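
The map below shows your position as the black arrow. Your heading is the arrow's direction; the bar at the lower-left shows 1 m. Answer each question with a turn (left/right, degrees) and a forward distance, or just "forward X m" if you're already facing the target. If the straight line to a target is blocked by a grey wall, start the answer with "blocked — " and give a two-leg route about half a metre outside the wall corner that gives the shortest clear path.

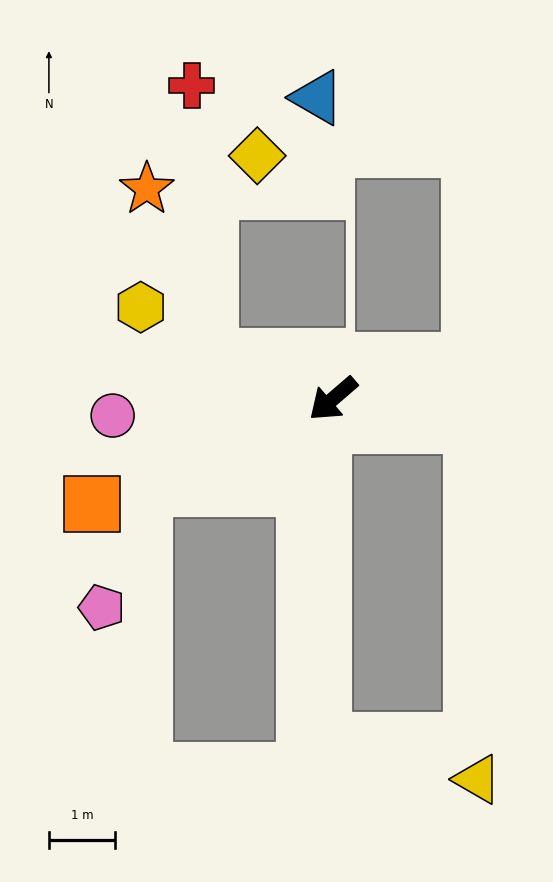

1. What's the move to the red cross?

blocked — turn right 60°, forward 2.0 m, then turn right 67°, forward 4.1 m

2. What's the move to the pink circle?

turn right 36°, forward 3.4 m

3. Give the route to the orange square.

turn right 17°, forward 4.0 m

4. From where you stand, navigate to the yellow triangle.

blocked — turn left 129°, forward 2.1 m, then turn right 79°, forward 5.4 m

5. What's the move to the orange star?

blocked — turn right 60°, forward 2.0 m, then turn right 50°, forward 2.7 m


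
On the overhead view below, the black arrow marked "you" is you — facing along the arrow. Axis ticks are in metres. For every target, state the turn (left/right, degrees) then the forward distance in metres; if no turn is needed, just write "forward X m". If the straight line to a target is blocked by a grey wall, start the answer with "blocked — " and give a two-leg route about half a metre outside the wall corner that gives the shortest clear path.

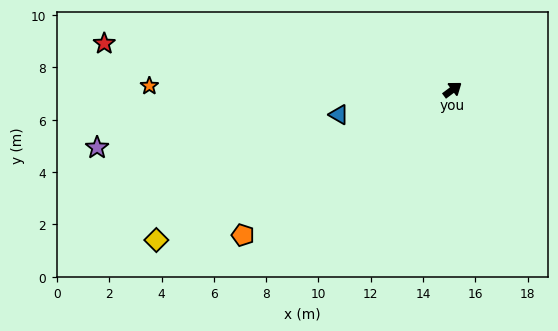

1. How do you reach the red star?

turn left 136°, forward 13.4 m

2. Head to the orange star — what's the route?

turn left 142°, forward 11.6 m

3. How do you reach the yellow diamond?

turn left 170°, forward 12.7 m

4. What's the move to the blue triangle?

turn left 156°, forward 4.4 m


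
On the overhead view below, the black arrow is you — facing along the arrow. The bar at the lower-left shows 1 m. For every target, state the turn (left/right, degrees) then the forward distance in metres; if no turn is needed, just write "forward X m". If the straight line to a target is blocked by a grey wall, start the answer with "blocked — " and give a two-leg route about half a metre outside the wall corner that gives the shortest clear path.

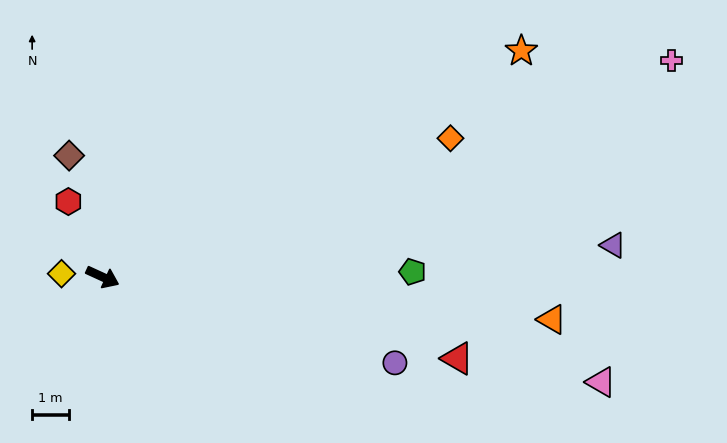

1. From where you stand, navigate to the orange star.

turn left 53°, forward 13.0 m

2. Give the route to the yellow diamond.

turn right 160°, forward 1.1 m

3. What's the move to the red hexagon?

turn left 139°, forward 2.3 m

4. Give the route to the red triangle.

turn left 12°, forward 9.9 m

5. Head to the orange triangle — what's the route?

turn left 19°, forward 12.3 m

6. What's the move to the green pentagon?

turn left 26°, forward 8.5 m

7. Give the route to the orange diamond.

turn left 46°, forward 10.2 m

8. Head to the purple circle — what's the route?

turn left 8°, forward 8.3 m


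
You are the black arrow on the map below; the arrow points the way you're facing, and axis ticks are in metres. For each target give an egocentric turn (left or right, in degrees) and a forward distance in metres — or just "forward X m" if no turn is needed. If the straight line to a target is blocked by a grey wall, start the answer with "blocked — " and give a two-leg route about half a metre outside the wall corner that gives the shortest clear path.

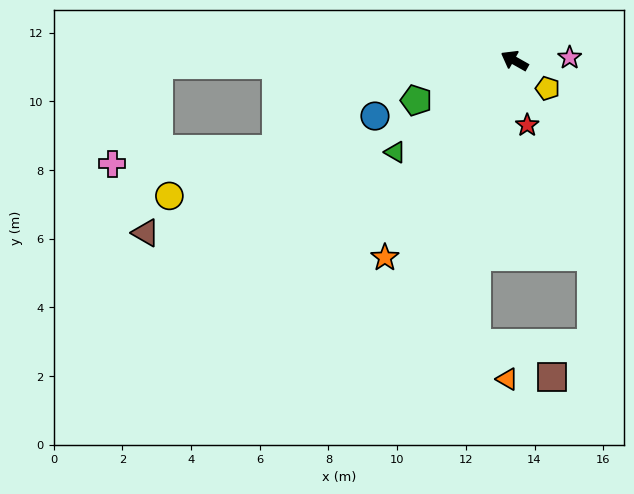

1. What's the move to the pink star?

turn right 147°, forward 1.6 m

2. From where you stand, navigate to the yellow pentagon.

turn left 169°, forward 1.3 m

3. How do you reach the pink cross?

blocked — turn left 30°, forward 10.3 m, then turn left 64°, forward 3.2 m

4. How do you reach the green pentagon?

turn left 51°, forward 3.1 m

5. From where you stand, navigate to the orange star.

turn left 86°, forward 6.9 m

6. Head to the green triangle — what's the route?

turn left 67°, forward 4.4 m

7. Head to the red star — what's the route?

turn left 131°, forward 1.9 m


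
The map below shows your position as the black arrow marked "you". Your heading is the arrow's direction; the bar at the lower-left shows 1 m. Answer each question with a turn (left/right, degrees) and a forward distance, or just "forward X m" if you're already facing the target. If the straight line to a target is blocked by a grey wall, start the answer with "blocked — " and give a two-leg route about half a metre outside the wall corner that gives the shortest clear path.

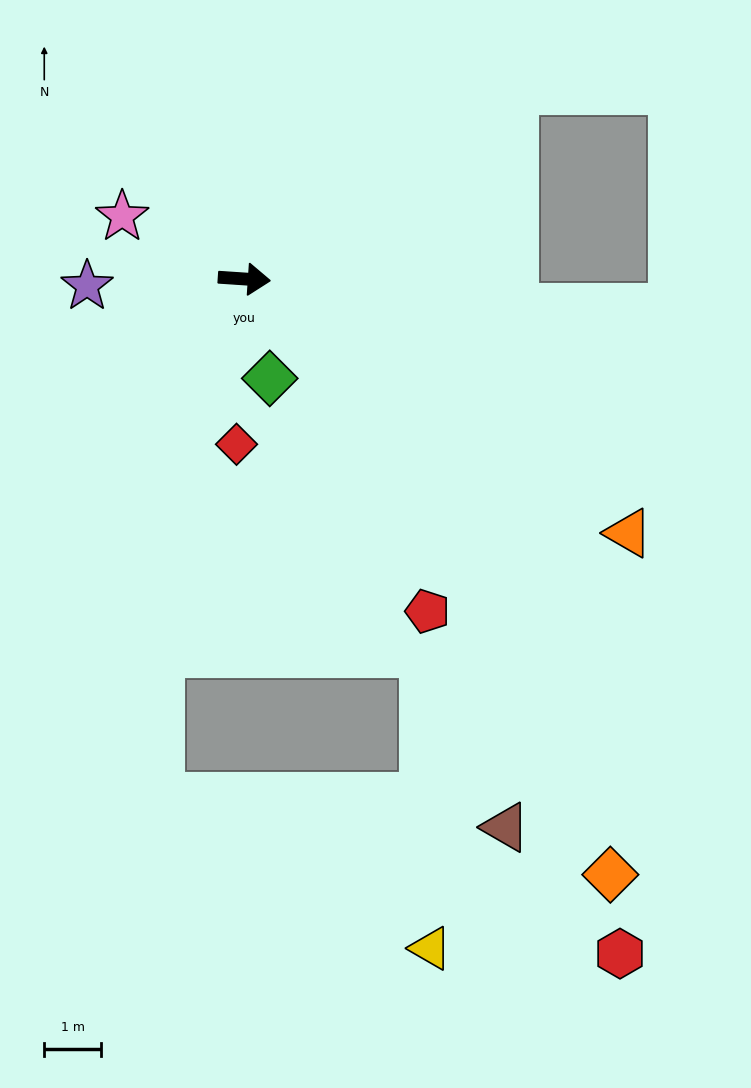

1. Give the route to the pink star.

turn left 157°, forward 2.4 m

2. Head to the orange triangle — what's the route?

turn right 30°, forward 8.1 m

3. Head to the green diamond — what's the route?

turn right 72°, forward 1.8 m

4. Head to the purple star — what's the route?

turn right 174°, forward 2.8 m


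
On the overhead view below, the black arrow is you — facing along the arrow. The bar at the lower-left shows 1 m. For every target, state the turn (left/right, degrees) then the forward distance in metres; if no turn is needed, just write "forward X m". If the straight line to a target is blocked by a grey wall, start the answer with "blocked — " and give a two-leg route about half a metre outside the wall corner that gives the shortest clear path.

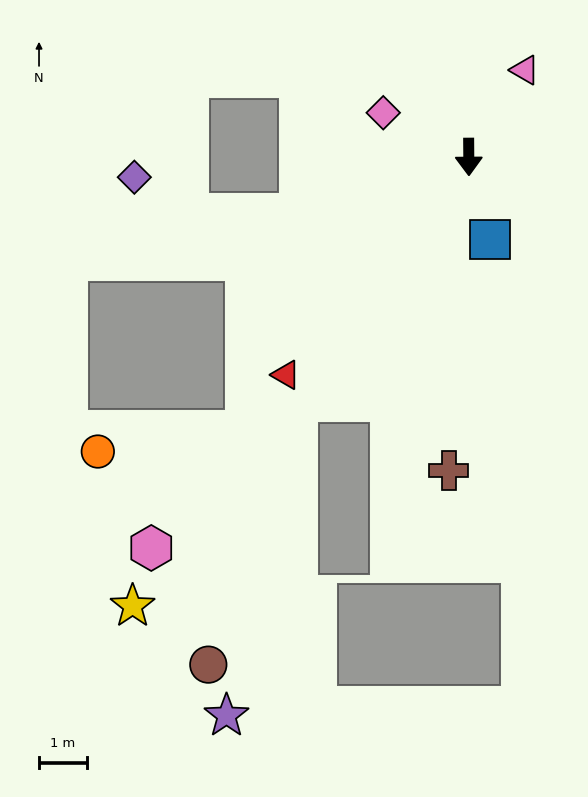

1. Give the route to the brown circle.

blocked — turn right 35°, forward 6.3 m, then turn left 16°, forward 5.8 m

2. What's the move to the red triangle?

turn right 40°, forward 6.0 m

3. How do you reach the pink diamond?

turn right 118°, forward 2.0 m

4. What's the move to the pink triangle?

turn left 147°, forward 2.2 m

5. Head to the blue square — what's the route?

turn left 14°, forward 1.8 m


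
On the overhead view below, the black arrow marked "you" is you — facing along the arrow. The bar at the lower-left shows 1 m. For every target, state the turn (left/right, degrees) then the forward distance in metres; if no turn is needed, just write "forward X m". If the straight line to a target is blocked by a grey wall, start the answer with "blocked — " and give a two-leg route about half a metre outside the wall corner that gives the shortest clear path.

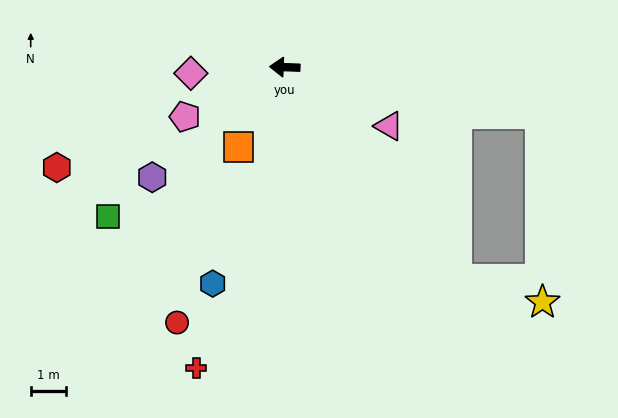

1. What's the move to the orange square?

turn left 62°, forward 2.6 m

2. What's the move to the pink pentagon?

turn left 29°, forward 3.1 m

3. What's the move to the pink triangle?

turn left 153°, forward 3.4 m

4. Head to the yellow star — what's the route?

blocked — turn left 131°, forward 7.7 m, then turn left 36°, forward 2.5 m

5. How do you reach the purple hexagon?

turn left 42°, forward 4.9 m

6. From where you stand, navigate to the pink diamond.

turn left 6°, forward 2.7 m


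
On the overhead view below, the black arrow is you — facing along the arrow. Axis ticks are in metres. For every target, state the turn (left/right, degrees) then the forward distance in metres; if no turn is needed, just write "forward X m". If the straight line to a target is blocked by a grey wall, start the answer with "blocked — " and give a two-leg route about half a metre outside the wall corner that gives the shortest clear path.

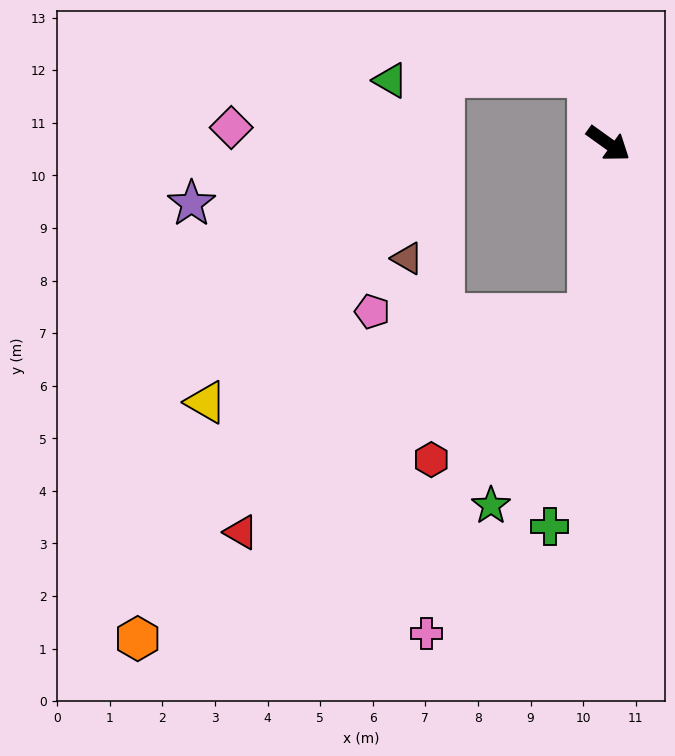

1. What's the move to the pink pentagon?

blocked — turn right 61°, forward 3.3 m, then turn right 84°, forward 4.1 m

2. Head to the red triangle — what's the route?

blocked — turn right 61°, forward 3.3 m, then turn right 51°, forward 7.8 m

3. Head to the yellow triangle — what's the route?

blocked — turn right 61°, forward 3.3 m, then turn right 71°, forward 7.5 m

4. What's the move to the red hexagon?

blocked — turn right 61°, forward 3.3 m, then turn right 41°, forward 4.1 m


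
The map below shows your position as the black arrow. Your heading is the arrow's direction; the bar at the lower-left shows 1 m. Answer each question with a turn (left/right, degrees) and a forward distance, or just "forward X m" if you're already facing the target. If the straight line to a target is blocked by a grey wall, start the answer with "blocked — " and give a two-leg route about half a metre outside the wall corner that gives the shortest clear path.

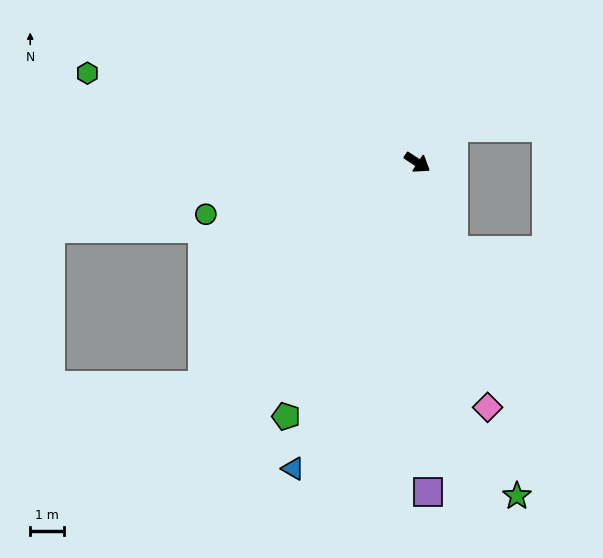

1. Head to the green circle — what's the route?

turn right 133°, forward 6.4 m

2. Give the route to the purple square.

turn right 55°, forward 9.8 m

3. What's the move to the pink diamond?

turn right 41°, forward 7.5 m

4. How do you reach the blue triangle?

turn right 79°, forward 9.8 m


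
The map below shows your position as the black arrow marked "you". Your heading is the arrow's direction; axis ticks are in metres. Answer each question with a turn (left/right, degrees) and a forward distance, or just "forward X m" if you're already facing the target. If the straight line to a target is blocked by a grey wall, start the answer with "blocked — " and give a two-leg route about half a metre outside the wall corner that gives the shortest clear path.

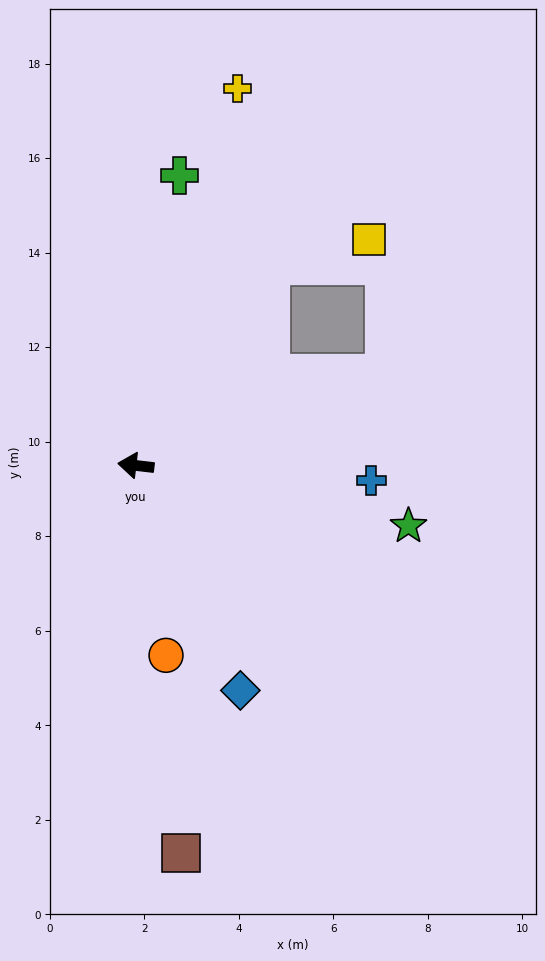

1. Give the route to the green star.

turn left 174°, forward 5.9 m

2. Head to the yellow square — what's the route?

blocked — turn right 117°, forward 5.1 m, then turn right 42°, forward 2.2 m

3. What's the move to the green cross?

turn right 92°, forward 6.2 m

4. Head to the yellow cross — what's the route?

turn right 98°, forward 8.3 m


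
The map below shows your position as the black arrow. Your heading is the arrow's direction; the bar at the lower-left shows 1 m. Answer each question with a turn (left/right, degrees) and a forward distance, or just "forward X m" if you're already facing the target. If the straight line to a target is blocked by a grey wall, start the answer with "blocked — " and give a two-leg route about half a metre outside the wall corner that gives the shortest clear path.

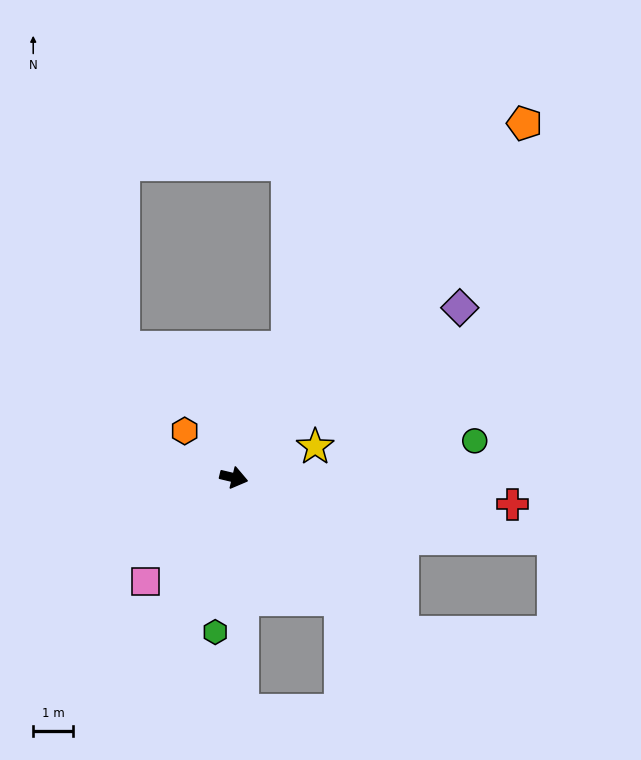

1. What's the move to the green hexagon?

turn right 83°, forward 3.9 m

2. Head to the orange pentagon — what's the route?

turn left 64°, forward 11.5 m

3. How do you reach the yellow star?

turn left 34°, forward 2.2 m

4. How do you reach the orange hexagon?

turn left 150°, forward 1.7 m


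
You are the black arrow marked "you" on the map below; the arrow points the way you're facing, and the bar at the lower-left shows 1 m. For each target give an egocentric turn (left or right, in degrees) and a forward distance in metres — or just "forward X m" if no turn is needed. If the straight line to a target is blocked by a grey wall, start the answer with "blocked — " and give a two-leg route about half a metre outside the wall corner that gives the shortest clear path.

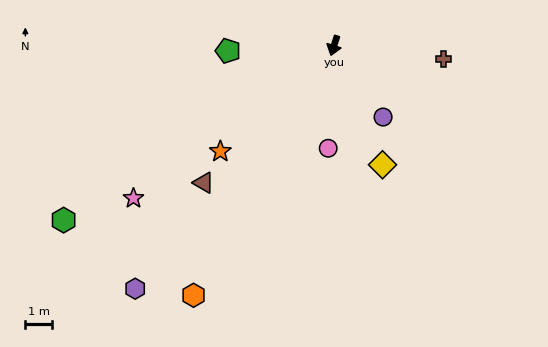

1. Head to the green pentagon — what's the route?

turn right 70°, forward 3.9 m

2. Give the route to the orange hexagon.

turn right 12°, forward 10.6 m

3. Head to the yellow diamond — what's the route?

turn left 40°, forward 4.8 m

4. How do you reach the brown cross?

turn left 100°, forward 4.1 m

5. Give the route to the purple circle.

turn left 52°, forward 3.2 m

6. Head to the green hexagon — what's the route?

turn right 40°, forward 11.9 m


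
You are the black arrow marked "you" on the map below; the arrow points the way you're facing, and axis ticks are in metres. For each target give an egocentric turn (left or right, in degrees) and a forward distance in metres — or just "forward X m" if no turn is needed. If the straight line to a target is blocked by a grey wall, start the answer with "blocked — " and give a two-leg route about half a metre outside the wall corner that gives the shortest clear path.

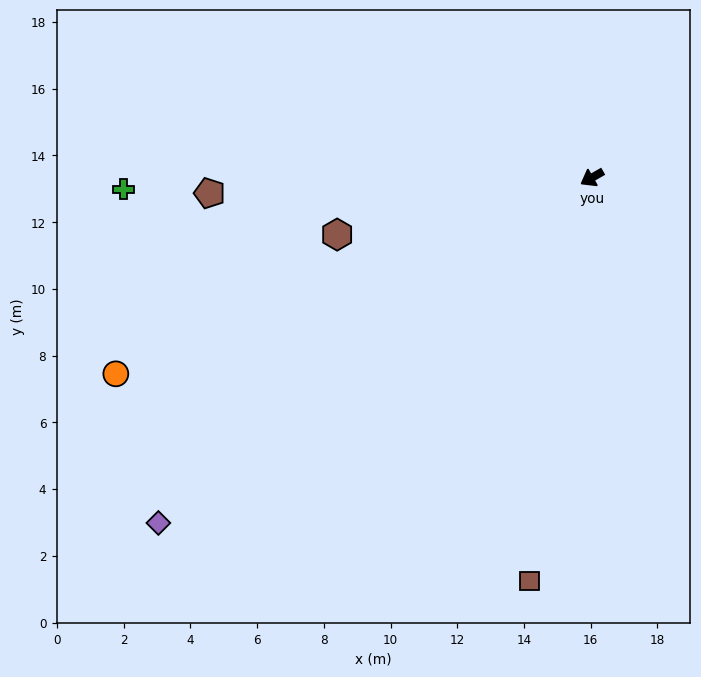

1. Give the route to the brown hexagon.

turn right 17°, forward 7.8 m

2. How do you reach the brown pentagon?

turn right 27°, forward 11.5 m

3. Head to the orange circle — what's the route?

turn right 7°, forward 15.4 m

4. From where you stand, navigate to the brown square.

turn left 52°, forward 12.2 m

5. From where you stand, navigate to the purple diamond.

turn left 9°, forward 16.6 m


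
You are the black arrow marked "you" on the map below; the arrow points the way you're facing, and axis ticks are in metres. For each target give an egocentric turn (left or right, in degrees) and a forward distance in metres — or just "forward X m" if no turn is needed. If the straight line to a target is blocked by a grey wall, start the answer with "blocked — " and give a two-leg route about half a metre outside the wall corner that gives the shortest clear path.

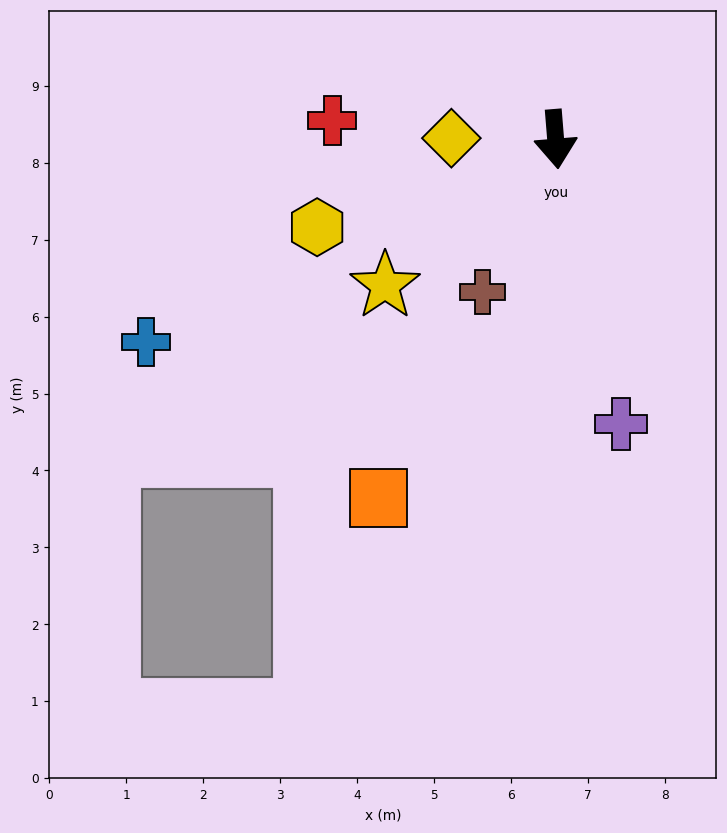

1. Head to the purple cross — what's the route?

turn left 8°, forward 3.8 m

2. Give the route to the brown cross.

turn right 30°, forward 2.2 m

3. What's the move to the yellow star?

turn right 54°, forward 2.9 m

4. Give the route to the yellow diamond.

turn right 95°, forward 1.4 m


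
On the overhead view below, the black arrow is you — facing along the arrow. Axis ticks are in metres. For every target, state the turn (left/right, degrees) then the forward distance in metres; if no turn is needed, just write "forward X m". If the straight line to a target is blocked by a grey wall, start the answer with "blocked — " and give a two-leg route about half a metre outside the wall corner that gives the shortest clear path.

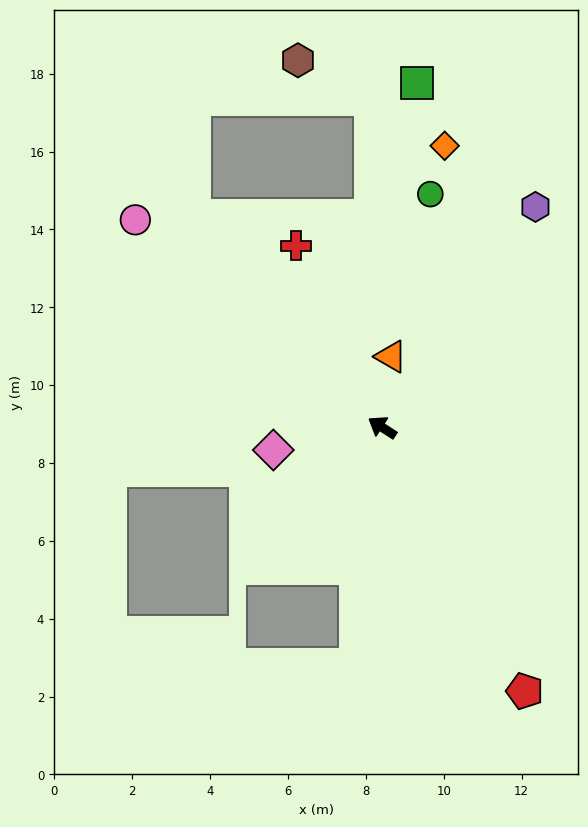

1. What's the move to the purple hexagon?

turn right 92°, forward 6.9 m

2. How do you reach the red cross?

turn right 32°, forward 5.2 m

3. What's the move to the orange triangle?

turn right 64°, forward 1.8 m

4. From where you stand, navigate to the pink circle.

turn right 7°, forward 8.3 m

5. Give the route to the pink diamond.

turn left 45°, forward 2.9 m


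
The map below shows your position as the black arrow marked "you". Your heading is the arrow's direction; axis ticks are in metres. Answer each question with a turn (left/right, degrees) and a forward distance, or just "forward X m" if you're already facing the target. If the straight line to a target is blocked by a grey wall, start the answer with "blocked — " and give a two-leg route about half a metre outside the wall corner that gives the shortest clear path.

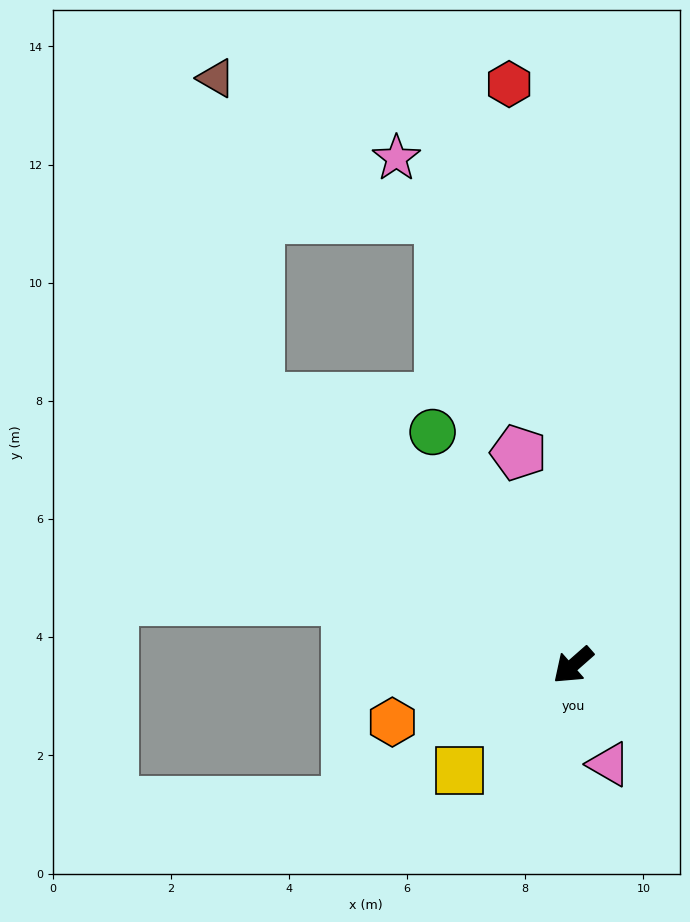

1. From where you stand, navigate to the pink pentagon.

turn right 117°, forward 3.7 m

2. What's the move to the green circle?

turn right 100°, forward 4.6 m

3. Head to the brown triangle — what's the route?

blocked — turn right 82°, forward 7.0 m, then turn right 42°, forward 5.5 m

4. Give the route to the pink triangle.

turn left 69°, forward 1.8 m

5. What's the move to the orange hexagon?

turn right 24°, forward 3.2 m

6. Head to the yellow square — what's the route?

forward 2.6 m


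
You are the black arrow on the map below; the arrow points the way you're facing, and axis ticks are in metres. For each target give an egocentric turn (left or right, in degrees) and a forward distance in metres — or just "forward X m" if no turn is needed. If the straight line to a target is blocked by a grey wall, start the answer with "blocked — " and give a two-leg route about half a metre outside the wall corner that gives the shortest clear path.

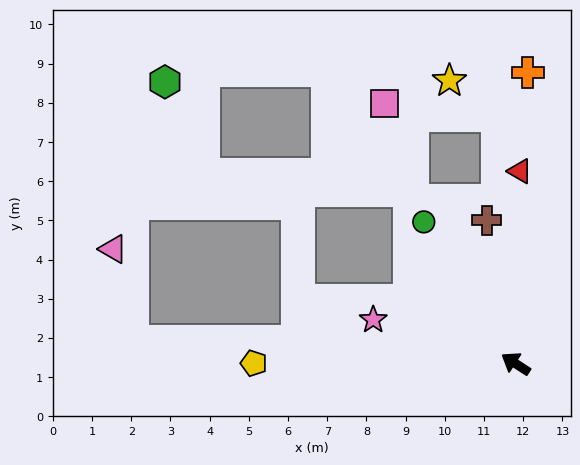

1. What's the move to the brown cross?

turn right 46°, forward 3.7 m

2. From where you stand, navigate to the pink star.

turn left 16°, forward 3.8 m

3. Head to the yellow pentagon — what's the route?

turn left 33°, forward 6.7 m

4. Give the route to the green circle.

turn right 24°, forward 4.3 m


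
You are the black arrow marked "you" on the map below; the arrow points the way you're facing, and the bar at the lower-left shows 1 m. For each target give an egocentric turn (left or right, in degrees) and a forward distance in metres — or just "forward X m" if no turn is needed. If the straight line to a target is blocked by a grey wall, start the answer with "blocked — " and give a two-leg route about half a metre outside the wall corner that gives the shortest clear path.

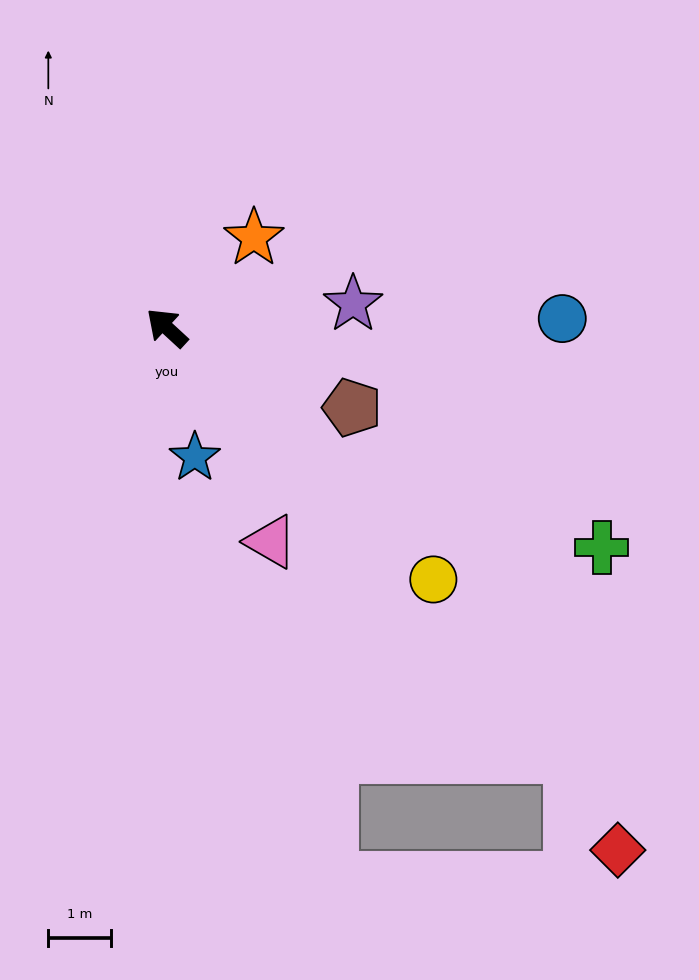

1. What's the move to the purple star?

turn right 130°, forward 3.0 m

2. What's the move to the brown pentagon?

turn right 161°, forward 3.2 m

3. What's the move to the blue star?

turn left 145°, forward 2.1 m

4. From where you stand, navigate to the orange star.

turn right 91°, forward 2.0 m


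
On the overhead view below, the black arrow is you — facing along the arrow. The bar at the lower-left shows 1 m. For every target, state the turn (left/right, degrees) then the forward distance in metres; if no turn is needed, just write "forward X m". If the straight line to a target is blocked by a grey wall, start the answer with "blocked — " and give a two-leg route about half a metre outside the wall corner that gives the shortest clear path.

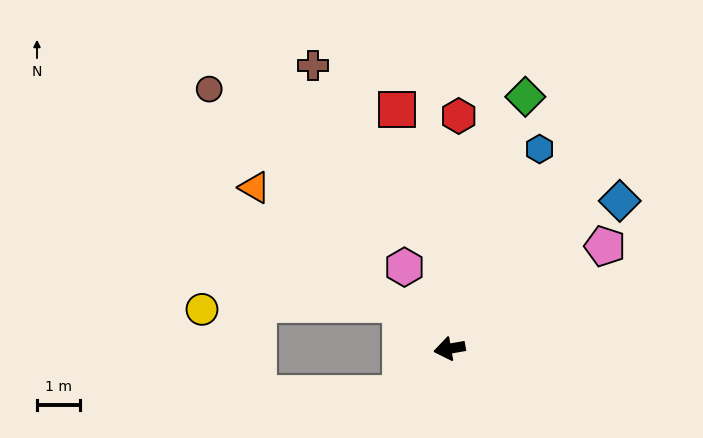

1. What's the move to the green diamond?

turn right 117°, forward 6.1 m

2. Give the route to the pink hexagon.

turn right 71°, forward 2.2 m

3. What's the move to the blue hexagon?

turn right 124°, forward 5.1 m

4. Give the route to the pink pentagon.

turn right 157°, forward 4.3 m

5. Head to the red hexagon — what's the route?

turn right 102°, forward 5.4 m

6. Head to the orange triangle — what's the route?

turn right 50°, forward 5.9 m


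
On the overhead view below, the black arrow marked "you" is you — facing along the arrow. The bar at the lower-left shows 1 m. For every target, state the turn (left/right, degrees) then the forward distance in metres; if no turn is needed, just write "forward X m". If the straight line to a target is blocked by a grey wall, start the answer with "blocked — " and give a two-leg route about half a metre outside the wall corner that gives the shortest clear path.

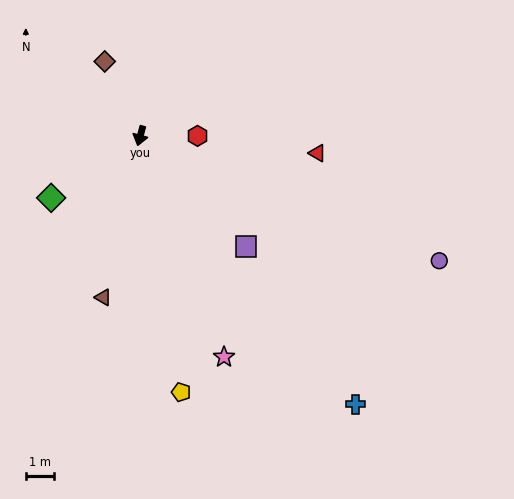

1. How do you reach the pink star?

turn left 36°, forward 8.5 m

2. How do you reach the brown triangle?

turn left 2°, forward 6.0 m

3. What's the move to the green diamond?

turn right 40°, forward 3.9 m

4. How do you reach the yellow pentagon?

turn left 24°, forward 9.4 m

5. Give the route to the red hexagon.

turn left 105°, forward 2.1 m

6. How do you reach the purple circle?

turn left 82°, forward 11.7 m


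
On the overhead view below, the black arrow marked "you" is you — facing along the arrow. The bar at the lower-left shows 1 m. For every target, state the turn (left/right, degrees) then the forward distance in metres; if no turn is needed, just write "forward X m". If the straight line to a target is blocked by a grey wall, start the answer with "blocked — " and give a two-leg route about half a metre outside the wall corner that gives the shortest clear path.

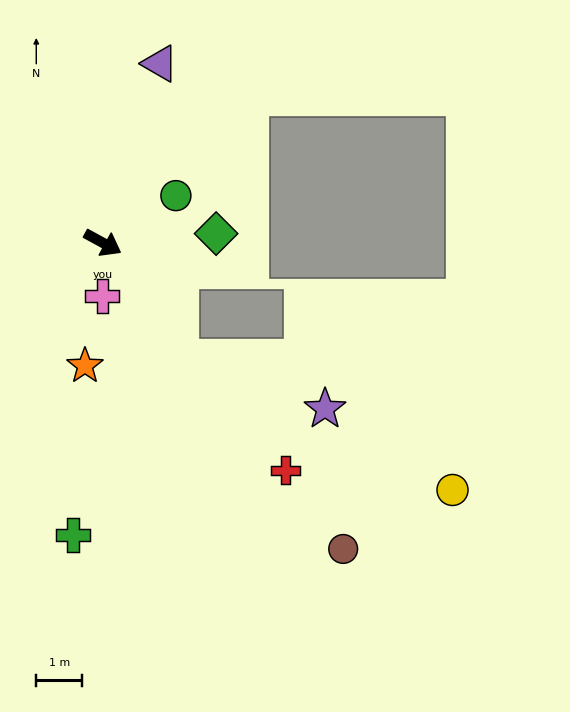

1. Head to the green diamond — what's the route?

turn left 33°, forward 2.5 m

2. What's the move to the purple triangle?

turn left 101°, forward 4.1 m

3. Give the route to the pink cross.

turn right 62°, forward 1.2 m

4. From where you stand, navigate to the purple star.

blocked — turn right 28°, forward 3.0 m, then turn left 38°, forward 3.4 m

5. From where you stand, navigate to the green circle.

turn left 62°, forward 1.9 m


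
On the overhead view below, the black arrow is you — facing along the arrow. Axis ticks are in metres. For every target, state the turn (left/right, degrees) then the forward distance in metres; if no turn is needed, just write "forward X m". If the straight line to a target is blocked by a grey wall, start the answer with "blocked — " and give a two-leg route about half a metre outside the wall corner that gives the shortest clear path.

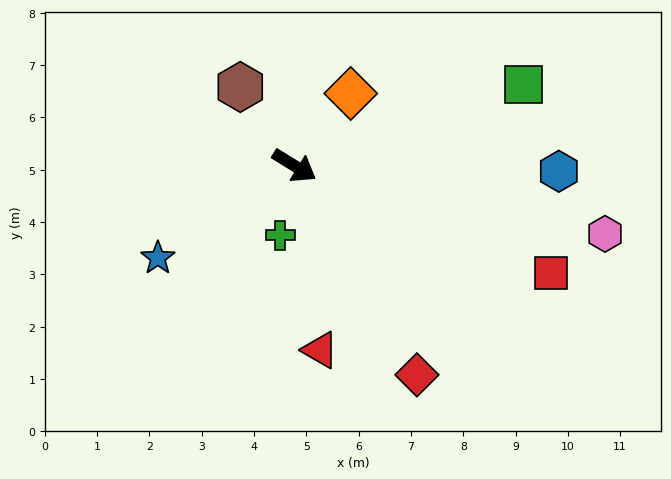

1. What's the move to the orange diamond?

turn left 84°, forward 1.8 m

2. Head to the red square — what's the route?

turn left 9°, forward 5.3 m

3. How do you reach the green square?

turn left 51°, forward 4.7 m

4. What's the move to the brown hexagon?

turn left 156°, forward 1.8 m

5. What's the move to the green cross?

turn right 70°, forward 1.4 m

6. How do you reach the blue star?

turn right 114°, forward 3.1 m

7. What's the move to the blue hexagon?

turn left 30°, forward 5.1 m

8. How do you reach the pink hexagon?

turn left 19°, forward 6.1 m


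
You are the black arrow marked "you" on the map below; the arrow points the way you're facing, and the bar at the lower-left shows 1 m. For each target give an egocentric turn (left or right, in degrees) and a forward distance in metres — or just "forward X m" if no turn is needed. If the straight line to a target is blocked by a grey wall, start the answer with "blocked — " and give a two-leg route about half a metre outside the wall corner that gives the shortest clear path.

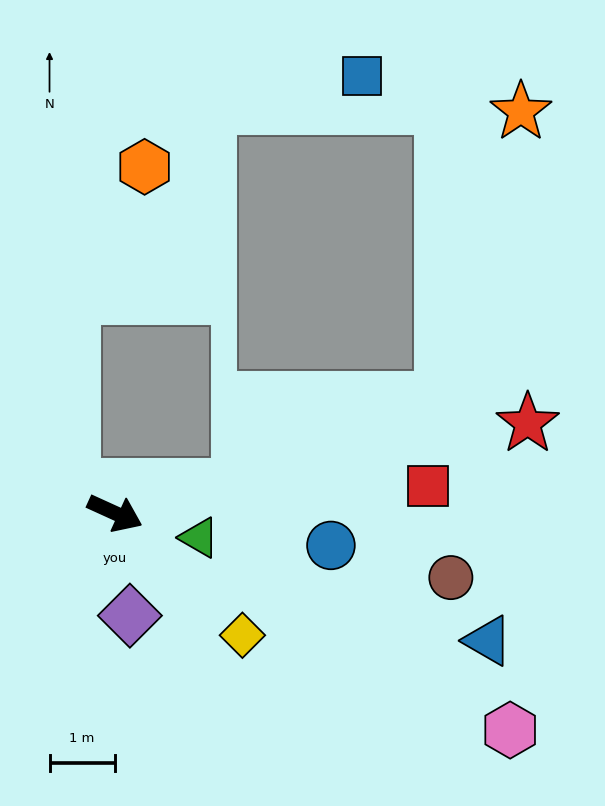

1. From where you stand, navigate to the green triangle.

turn left 8°, forward 1.3 m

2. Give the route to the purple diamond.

turn right 57°, forward 1.6 m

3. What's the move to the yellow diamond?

turn right 19°, forward 2.7 m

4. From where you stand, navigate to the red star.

turn left 37°, forward 6.5 m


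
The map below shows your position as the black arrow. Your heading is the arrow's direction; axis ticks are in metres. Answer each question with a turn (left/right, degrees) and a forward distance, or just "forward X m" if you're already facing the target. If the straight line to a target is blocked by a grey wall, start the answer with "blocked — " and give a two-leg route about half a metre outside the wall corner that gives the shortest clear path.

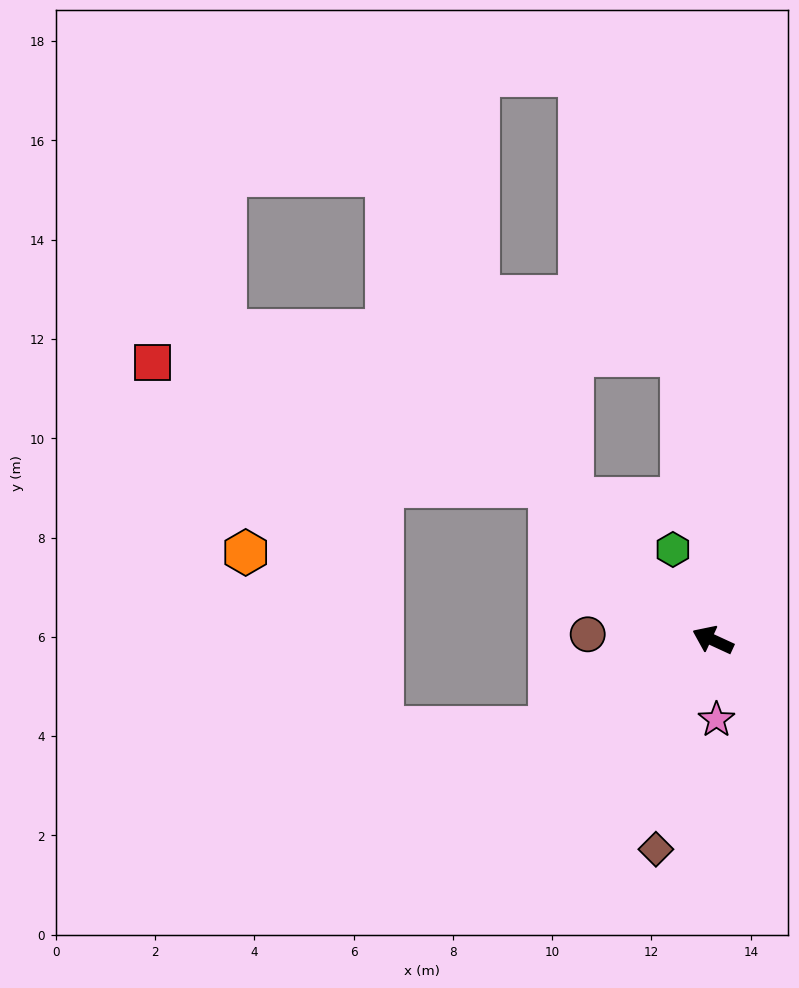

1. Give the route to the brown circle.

turn left 22°, forward 2.5 m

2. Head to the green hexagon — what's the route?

turn right 41°, forward 2.0 m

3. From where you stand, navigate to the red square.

blocked — turn right 18°, forward 4.5 m, then turn left 25°, forward 8.4 m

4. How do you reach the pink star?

turn left 117°, forward 1.6 m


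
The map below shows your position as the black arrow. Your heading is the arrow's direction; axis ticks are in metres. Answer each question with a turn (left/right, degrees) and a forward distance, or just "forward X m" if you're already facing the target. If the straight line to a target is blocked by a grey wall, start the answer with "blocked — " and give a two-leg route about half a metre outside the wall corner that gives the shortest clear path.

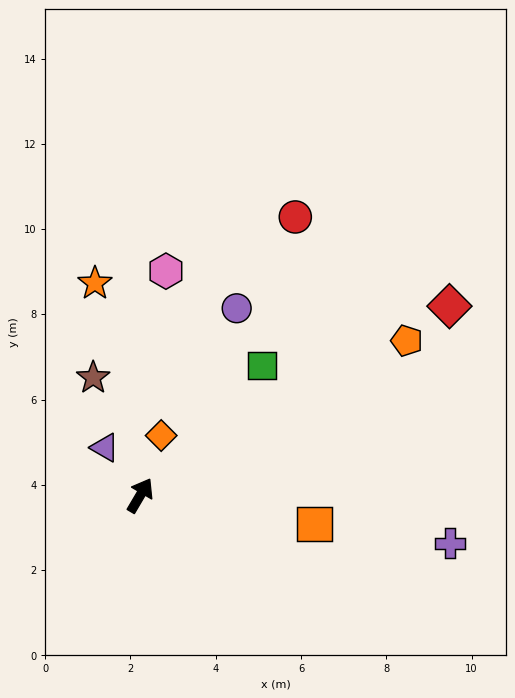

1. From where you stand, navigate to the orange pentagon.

turn right 29°, forward 7.2 m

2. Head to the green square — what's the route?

turn right 13°, forward 4.2 m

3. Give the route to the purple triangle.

turn left 67°, forward 1.4 m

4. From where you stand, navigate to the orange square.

turn right 69°, forward 4.1 m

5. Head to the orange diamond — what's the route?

turn left 11°, forward 1.5 m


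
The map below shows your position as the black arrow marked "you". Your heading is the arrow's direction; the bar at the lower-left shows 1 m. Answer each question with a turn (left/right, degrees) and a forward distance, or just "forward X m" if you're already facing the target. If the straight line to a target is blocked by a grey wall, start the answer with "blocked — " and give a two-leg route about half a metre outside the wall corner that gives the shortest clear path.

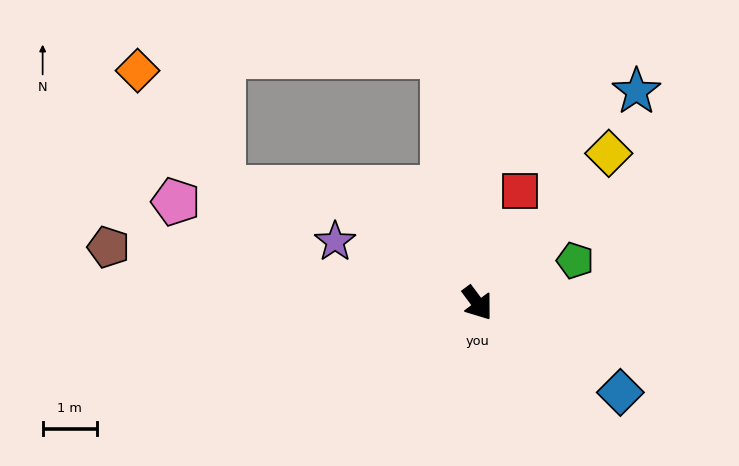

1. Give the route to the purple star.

turn right 150°, forward 2.9 m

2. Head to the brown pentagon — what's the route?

turn right 135°, forward 6.9 m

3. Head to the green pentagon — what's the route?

turn left 77°, forward 2.0 m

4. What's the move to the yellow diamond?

turn left 102°, forward 3.7 m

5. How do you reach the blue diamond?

turn left 21°, forward 3.1 m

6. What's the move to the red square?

turn left 123°, forward 2.2 m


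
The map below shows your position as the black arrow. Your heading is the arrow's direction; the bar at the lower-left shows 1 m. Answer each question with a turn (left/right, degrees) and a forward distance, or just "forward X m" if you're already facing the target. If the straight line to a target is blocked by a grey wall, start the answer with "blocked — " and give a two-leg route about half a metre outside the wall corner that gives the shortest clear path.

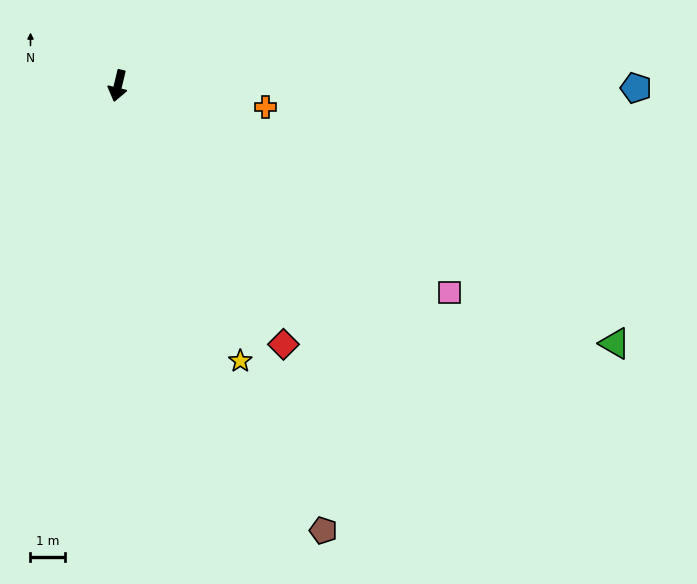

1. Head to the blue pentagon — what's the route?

turn left 103°, forward 14.9 m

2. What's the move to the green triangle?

turn left 76°, forward 16.1 m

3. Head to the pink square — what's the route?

turn left 72°, forward 11.3 m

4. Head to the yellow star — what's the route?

turn left 38°, forward 8.7 m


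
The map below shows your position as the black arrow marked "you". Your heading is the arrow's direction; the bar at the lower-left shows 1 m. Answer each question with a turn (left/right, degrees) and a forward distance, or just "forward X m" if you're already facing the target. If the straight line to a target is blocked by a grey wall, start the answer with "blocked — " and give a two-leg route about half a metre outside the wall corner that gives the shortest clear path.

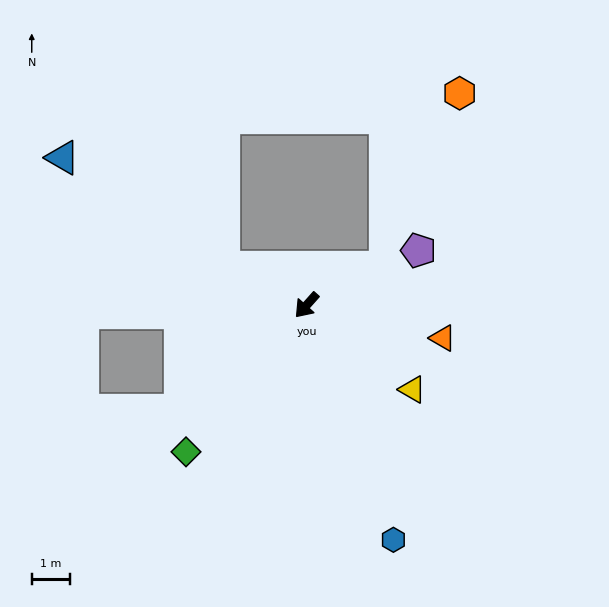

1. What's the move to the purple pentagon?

turn left 158°, forward 3.3 m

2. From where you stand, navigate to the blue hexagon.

turn left 62°, forward 6.6 m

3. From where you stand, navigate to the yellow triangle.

turn left 93°, forward 3.5 m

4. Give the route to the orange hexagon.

blocked — turn left 158°, forward 2.3 m, then turn left 40°, forward 5.0 m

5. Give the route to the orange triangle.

turn left 118°, forward 3.7 m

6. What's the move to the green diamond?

turn left 2°, forward 5.0 m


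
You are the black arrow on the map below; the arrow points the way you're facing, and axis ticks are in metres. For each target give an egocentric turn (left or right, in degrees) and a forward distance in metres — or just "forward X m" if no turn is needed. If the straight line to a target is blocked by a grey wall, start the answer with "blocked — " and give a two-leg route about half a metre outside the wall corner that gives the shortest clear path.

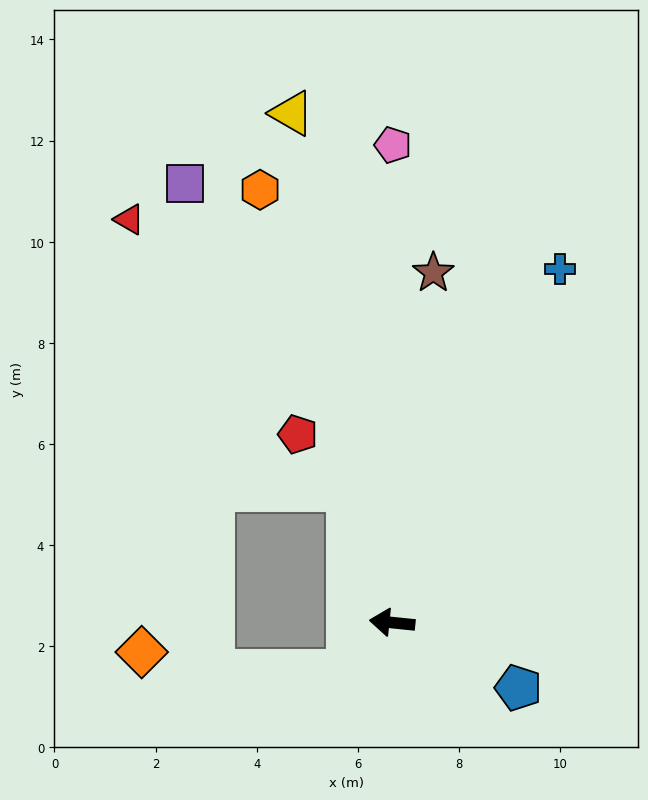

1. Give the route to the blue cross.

turn right 110°, forward 7.7 m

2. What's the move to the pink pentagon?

turn right 84°, forward 9.4 m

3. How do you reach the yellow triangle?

turn right 73°, forward 10.3 m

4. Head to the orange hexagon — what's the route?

turn right 67°, forward 8.9 m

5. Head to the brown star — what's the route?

turn right 91°, forward 7.0 m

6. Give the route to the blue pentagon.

turn left 159°, forward 2.8 m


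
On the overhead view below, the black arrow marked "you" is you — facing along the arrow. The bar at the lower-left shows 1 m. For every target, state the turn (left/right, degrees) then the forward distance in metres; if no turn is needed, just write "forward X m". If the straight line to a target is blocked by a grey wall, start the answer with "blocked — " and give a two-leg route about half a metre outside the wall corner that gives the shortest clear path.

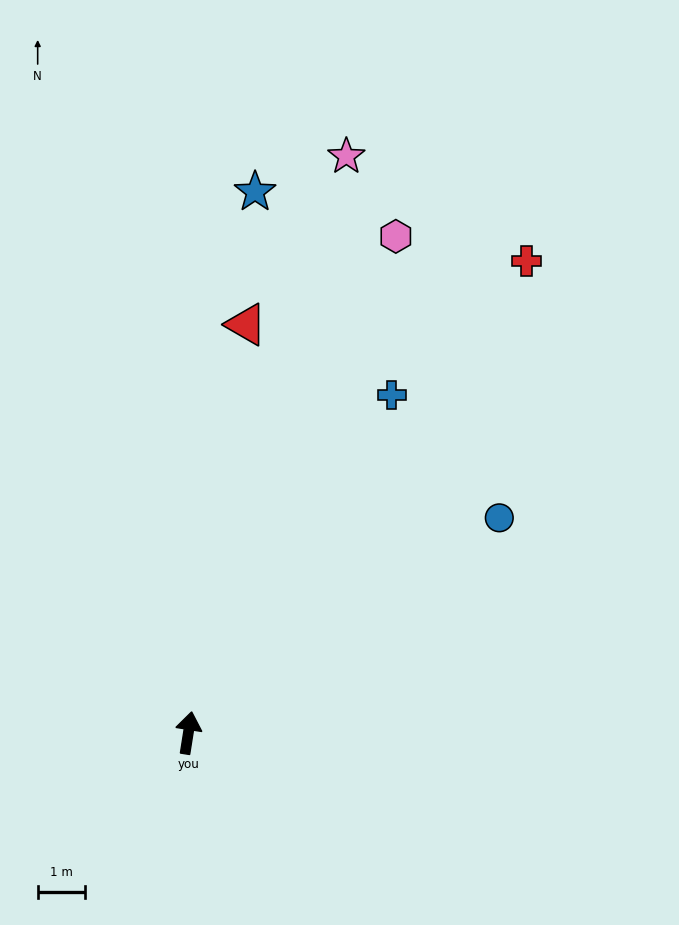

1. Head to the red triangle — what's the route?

forward 8.8 m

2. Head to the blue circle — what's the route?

turn right 46°, forward 8.1 m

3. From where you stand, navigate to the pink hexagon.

turn right 14°, forward 11.5 m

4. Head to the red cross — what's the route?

turn right 27°, forward 12.4 m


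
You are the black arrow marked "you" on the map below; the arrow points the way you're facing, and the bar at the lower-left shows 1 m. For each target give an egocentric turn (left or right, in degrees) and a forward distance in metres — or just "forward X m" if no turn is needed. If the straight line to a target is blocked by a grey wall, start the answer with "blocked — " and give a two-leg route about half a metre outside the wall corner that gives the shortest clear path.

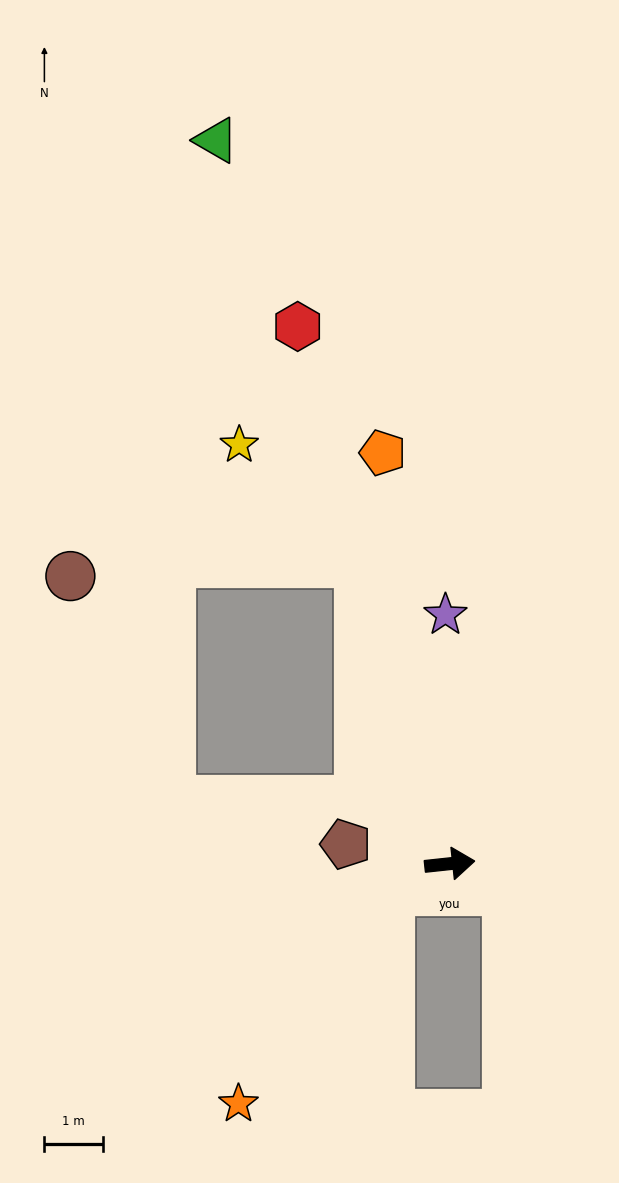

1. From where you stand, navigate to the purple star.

turn left 85°, forward 4.3 m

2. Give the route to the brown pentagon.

turn left 163°, forward 1.8 m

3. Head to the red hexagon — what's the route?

turn left 100°, forward 9.6 m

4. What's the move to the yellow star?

blocked — turn left 101°, forward 5.4 m, then turn left 28°, forward 2.9 m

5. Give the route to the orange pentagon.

turn left 93°, forward 7.1 m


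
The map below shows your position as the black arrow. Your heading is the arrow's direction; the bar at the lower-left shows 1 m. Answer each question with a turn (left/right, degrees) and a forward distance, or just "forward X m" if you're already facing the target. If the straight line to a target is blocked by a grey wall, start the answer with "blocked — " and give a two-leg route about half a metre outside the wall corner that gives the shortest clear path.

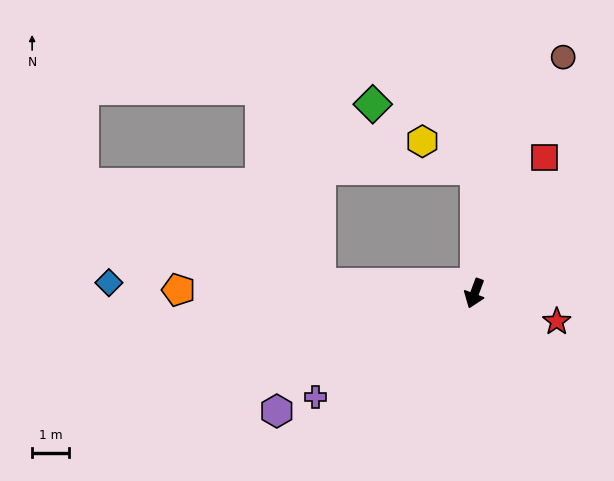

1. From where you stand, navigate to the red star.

turn left 92°, forward 2.3 m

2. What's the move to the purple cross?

turn right 37°, forward 5.1 m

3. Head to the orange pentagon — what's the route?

turn right 70°, forward 8.0 m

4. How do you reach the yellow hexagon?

blocked — turn right 160°, forward 3.3 m, then turn left 63°, forward 1.6 m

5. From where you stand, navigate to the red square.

turn left 173°, forward 4.1 m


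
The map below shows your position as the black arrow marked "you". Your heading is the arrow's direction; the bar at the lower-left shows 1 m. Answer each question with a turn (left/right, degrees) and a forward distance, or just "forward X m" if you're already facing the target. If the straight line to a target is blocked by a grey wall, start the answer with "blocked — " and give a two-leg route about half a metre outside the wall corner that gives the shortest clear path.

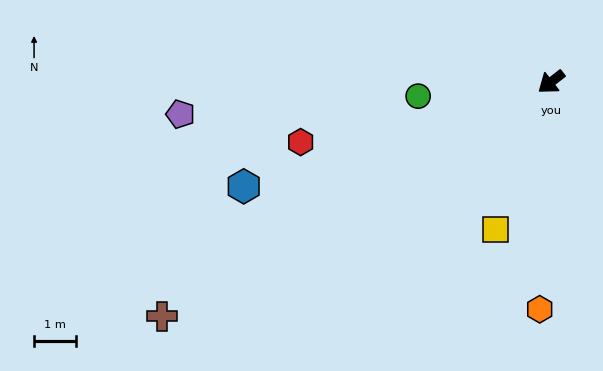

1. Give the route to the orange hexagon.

turn left 49°, forward 5.5 m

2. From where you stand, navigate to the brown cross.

turn right 7°, forward 10.9 m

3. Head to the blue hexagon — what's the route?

turn right 19°, forward 7.8 m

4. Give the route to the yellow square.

turn left 32°, forward 3.8 m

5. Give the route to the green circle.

turn right 32°, forward 3.2 m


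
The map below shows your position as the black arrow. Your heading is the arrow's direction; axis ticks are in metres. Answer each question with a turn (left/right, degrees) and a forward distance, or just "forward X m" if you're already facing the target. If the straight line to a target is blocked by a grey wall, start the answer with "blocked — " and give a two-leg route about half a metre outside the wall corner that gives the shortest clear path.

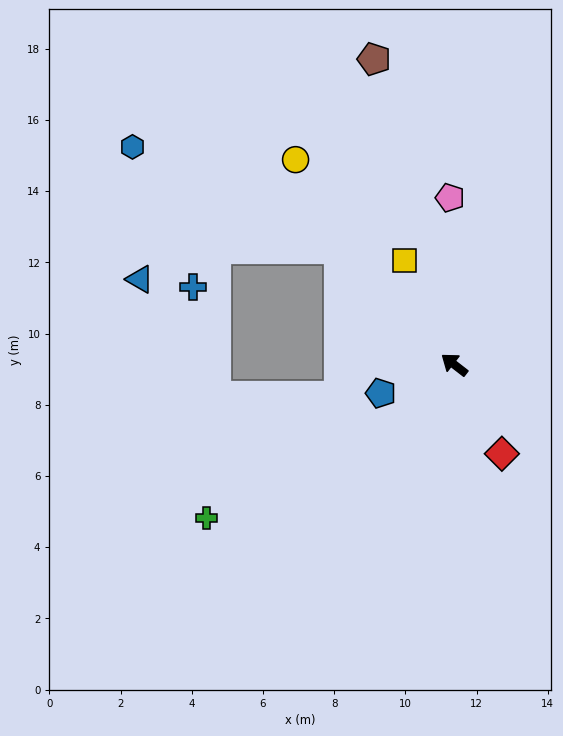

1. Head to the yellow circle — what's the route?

turn right 15°, forward 7.3 m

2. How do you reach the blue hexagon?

blocked — turn right 7°, forward 4.6 m, then turn left 18°, forward 6.5 m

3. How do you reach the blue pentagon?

turn left 59°, forward 2.2 m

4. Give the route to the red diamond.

turn left 156°, forward 2.8 m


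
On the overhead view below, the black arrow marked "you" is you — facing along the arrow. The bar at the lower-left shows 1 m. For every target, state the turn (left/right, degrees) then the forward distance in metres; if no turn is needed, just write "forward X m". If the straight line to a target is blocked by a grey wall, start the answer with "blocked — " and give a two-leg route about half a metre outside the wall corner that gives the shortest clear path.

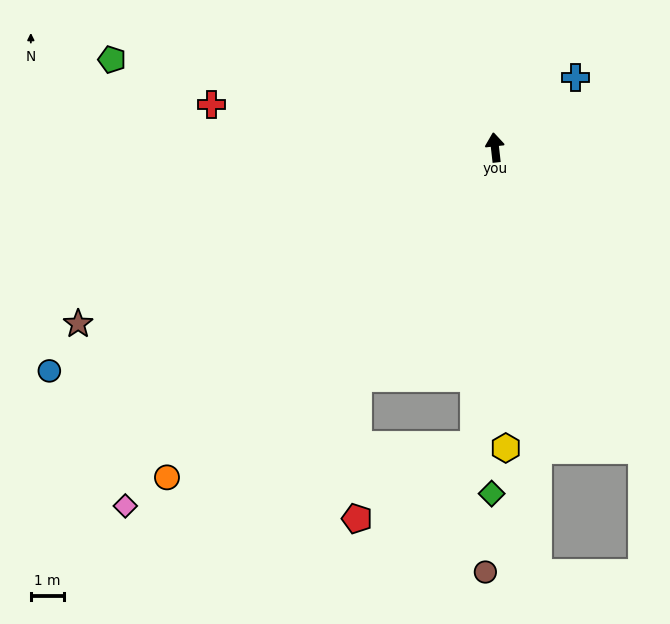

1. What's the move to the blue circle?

turn left 110°, forward 15.0 m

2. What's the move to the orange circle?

turn left 129°, forward 14.0 m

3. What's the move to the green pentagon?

turn left 71°, forward 11.9 m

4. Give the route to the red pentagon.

blocked — turn left 143°, forward 8.1 m, then turn left 30°, forward 4.2 m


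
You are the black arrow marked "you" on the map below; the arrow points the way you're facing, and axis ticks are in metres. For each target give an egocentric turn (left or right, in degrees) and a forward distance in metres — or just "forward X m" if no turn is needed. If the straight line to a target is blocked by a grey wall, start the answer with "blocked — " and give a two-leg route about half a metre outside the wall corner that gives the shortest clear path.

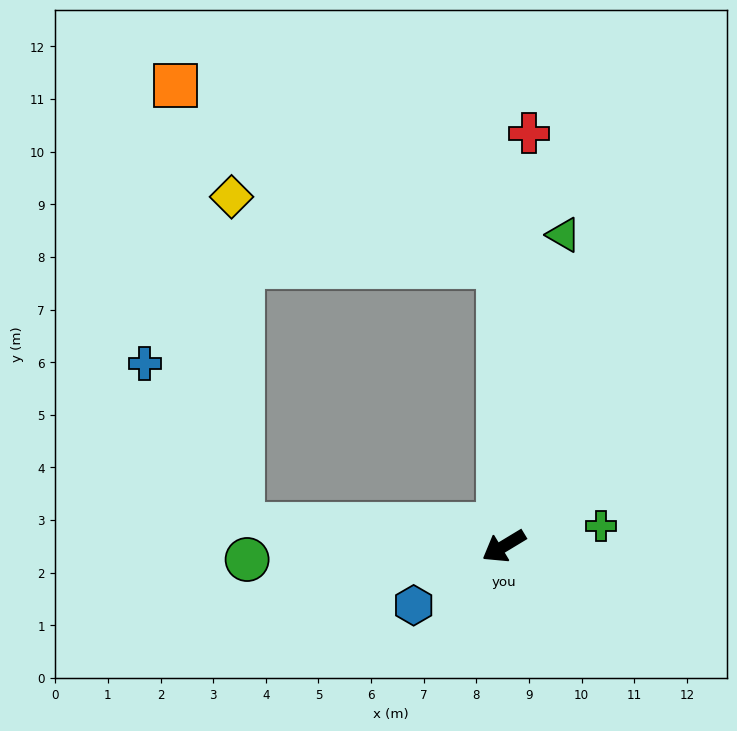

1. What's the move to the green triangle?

turn right 132°, forward 6.0 m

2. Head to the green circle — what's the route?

turn right 28°, forward 4.9 m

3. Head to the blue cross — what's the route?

blocked — turn right 36°, forward 5.0 m, then turn right 54°, forward 3.6 m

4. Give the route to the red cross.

turn right 125°, forward 7.9 m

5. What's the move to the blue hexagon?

turn left 2°, forward 2.0 m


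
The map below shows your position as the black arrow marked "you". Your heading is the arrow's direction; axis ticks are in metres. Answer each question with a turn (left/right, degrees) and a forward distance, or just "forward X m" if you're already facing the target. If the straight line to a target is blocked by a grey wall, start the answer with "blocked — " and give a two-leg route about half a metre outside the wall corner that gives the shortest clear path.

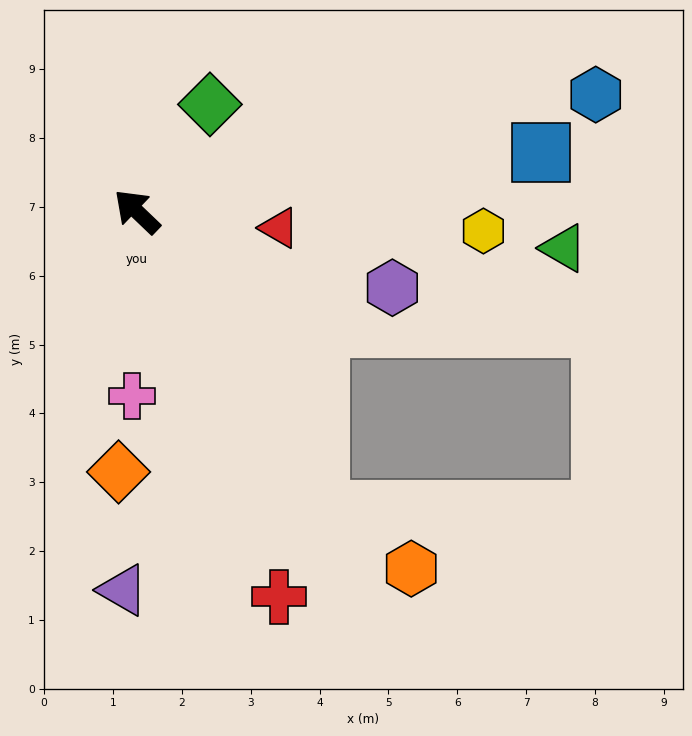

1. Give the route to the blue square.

turn right 128°, forward 5.9 m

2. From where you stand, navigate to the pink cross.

turn left 132°, forward 2.7 m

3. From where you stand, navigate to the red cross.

turn left 154°, forward 6.0 m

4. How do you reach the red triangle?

turn right 143°, forward 2.1 m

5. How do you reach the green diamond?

turn right 81°, forward 1.9 m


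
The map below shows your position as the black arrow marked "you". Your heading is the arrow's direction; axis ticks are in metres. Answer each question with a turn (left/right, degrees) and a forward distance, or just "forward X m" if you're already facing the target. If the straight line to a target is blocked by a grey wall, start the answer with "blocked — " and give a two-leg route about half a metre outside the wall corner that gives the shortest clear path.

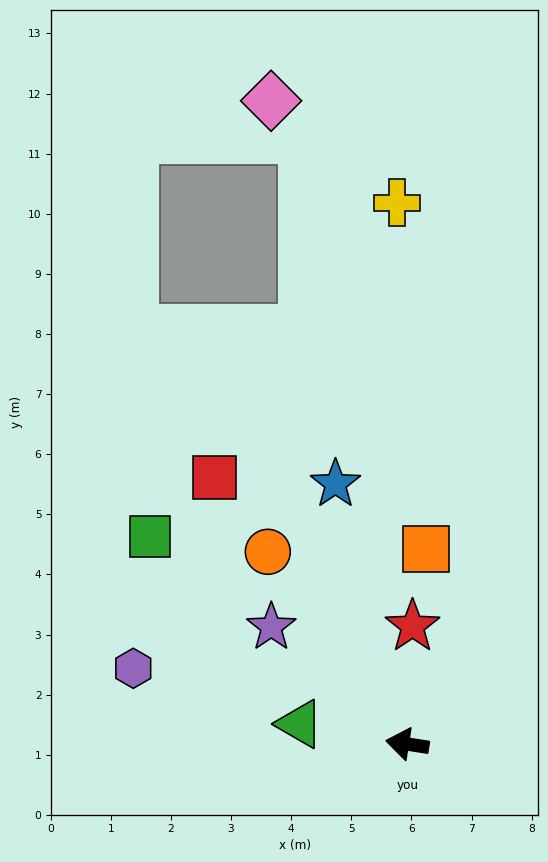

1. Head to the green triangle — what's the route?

forward 1.8 m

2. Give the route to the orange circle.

turn right 45°, forward 4.0 m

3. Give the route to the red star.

turn right 84°, forward 2.0 m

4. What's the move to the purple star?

turn right 32°, forward 3.0 m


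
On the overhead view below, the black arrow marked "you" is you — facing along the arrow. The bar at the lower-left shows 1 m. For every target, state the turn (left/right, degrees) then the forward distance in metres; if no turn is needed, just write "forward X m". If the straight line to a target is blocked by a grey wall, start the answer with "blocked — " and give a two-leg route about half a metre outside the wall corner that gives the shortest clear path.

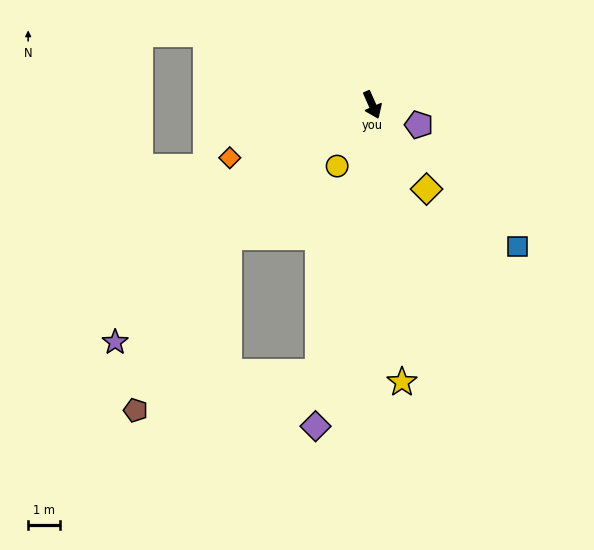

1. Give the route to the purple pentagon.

turn left 43°, forward 1.6 m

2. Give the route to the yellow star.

turn right 18°, forward 8.8 m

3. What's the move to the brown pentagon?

blocked — turn right 71°, forward 6.2 m, then turn left 19°, forward 6.2 m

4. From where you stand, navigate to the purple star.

turn right 71°, forward 11.1 m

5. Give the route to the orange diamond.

turn right 93°, forward 4.8 m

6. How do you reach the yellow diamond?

turn left 9°, forward 3.2 m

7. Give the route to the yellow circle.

turn right 54°, forward 2.2 m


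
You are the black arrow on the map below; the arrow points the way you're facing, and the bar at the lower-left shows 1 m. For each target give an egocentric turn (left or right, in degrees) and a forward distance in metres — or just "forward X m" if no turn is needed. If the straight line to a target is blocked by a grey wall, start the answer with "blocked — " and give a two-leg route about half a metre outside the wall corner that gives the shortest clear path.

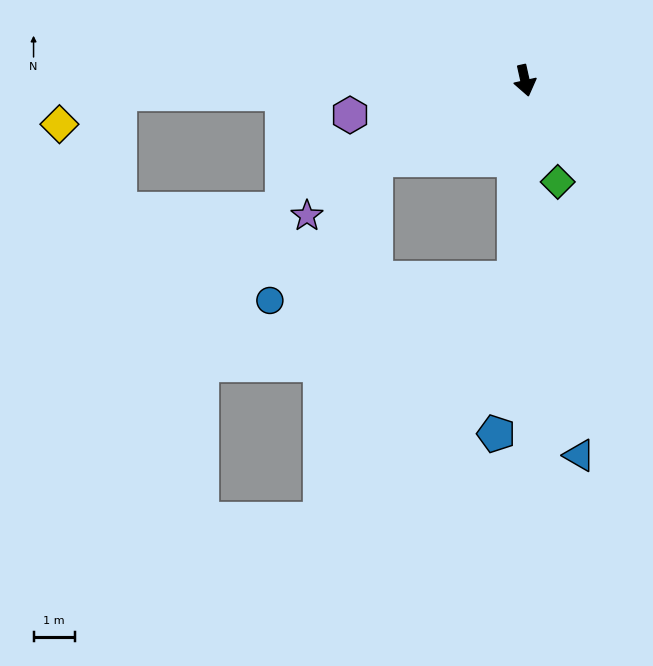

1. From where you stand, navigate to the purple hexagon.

turn right 91°, forward 4.4 m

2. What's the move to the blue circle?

blocked — turn right 16°, forward 4.8 m, then turn right 81°, forward 6.0 m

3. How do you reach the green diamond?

turn left 5°, forward 2.6 m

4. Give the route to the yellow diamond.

blocked — turn right 101°, forward 9.9 m, then turn left 26°, forward 1.6 m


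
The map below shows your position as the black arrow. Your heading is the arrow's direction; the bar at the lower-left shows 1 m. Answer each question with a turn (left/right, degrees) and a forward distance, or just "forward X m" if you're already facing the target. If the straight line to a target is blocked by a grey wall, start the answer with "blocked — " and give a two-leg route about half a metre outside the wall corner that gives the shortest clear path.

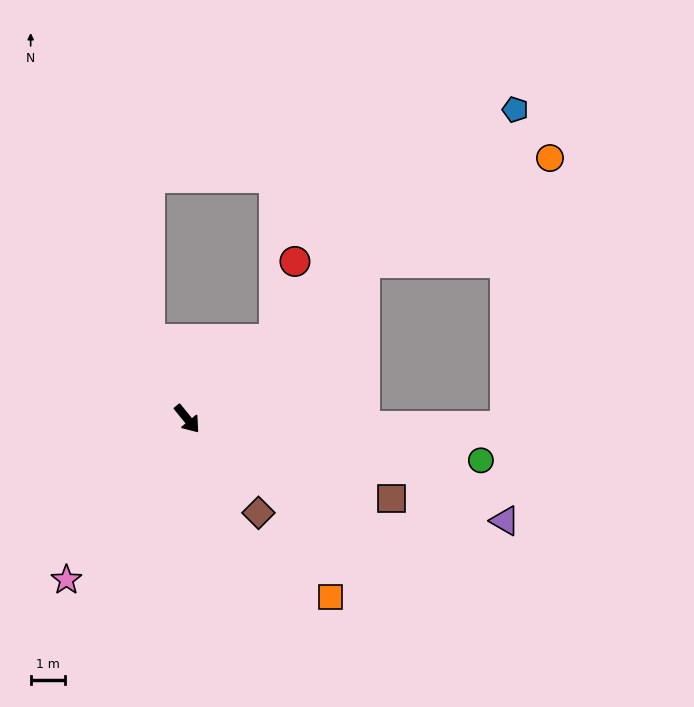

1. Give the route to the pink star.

turn right 76°, forward 5.8 m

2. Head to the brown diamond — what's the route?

turn right 2°, forward 3.4 m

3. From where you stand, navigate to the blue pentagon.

turn left 94°, forward 13.0 m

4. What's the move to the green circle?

turn left 43°, forward 8.6 m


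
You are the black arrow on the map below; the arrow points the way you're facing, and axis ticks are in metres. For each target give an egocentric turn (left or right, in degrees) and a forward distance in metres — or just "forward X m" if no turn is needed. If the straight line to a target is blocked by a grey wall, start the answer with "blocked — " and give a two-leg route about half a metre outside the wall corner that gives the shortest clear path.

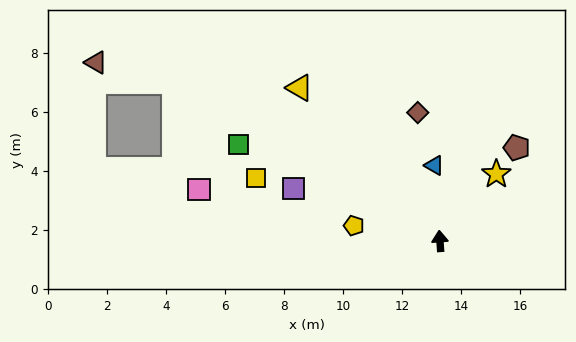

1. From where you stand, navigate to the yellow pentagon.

turn left 76°, forward 3.0 m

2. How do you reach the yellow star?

turn right 44°, forward 3.0 m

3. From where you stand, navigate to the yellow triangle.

turn left 38°, forward 7.0 m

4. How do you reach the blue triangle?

forward 2.6 m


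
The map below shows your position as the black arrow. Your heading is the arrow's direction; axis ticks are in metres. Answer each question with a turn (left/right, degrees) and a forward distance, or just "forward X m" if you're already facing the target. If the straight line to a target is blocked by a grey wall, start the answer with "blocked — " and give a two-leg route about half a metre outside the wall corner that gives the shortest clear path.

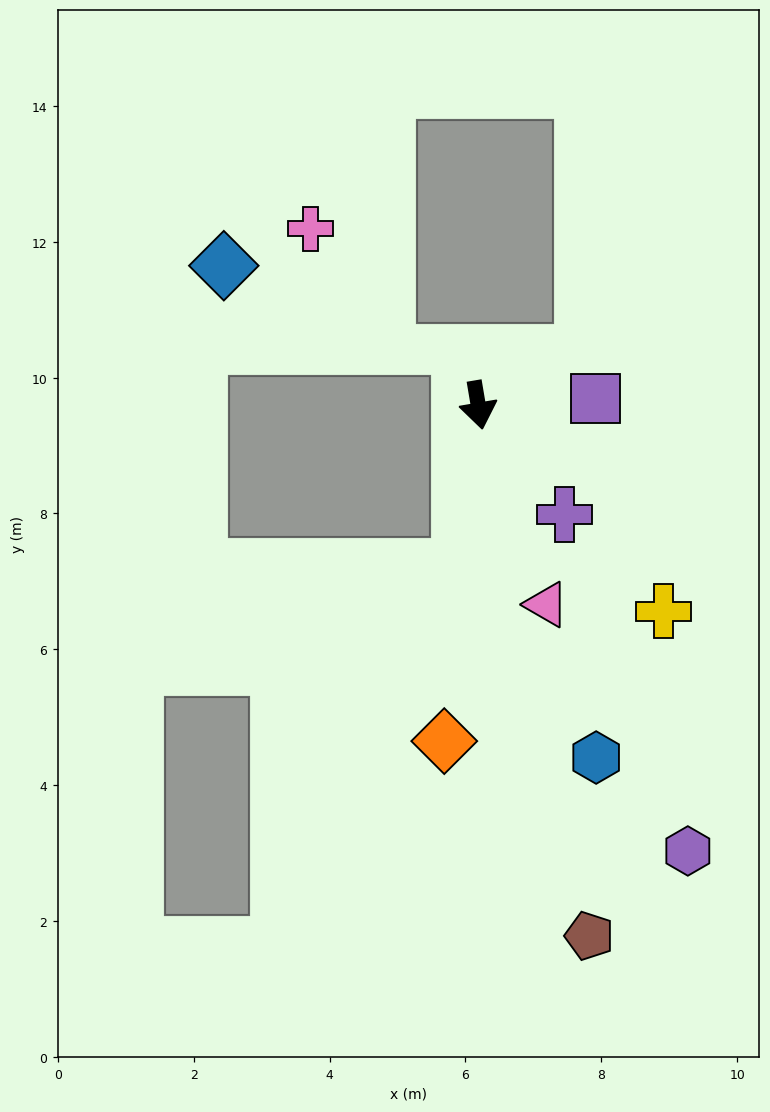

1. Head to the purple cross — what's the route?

turn left 28°, forward 2.1 m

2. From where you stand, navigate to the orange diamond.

turn right 15°, forward 5.0 m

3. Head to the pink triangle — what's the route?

turn left 9°, forward 3.1 m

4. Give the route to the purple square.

turn left 84°, forward 1.7 m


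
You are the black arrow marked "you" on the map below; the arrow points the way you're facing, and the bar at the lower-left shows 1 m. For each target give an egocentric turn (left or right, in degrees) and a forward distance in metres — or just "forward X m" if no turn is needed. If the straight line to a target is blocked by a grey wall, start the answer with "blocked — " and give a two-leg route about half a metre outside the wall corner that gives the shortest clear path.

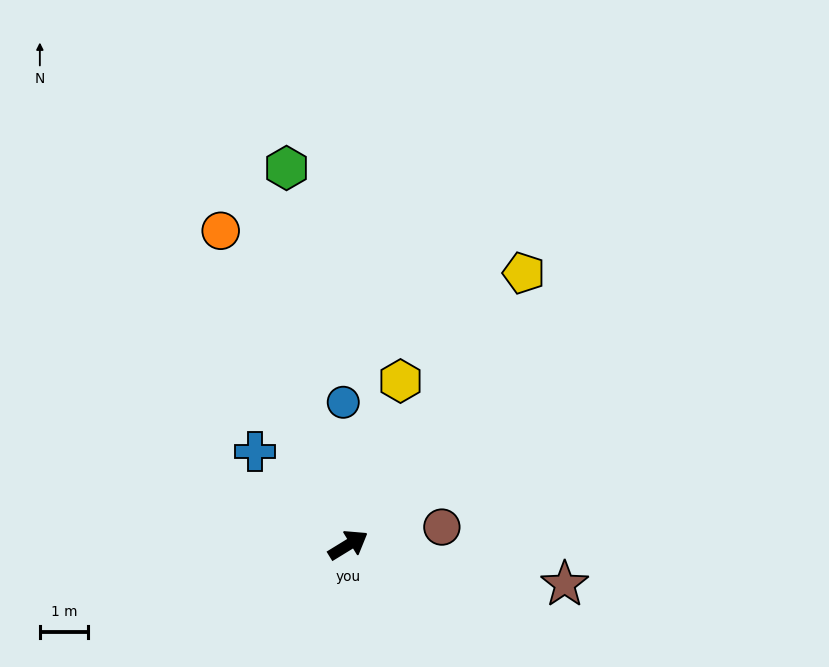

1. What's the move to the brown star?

turn right 42°, forward 4.6 m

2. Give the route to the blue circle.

turn left 60°, forward 3.0 m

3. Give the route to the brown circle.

turn right 21°, forward 2.0 m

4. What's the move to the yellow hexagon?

turn left 41°, forward 3.6 m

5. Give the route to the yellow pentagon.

turn left 26°, forward 6.7 m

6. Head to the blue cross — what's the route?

turn left 103°, forward 2.7 m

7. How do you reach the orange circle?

turn left 81°, forward 7.1 m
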